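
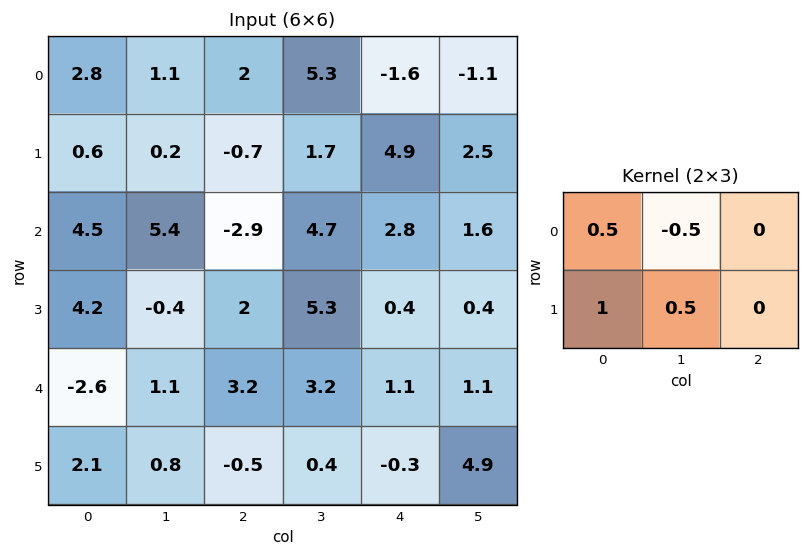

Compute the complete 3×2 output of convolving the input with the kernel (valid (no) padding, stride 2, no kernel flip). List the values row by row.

Output[0,0]: The receptive field on the input at this output position is [2.8 1.1 2 / 0.6 0.2 -0.7]. Elementwise product with the kernel and sum: 2.8·0.5 + 1.1·-0.5 + 0.6·1 + 0.2·0.5.

1.55 -1.5
3.55 0.85
0.65 -0.3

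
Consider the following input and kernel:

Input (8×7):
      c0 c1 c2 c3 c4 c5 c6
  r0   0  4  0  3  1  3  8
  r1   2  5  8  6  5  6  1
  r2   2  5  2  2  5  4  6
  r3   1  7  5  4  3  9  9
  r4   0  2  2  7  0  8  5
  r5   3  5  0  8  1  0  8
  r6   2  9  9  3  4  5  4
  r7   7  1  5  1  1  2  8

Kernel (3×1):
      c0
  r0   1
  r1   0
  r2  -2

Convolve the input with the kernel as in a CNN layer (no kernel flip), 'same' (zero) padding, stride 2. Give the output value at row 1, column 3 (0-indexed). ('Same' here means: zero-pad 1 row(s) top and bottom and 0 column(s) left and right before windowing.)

The receptive field on the zero-padded input at this output position is [1 / 6 / 9]. Elementwise product with the kernel and sum: 1·1 + 9·-2.

-17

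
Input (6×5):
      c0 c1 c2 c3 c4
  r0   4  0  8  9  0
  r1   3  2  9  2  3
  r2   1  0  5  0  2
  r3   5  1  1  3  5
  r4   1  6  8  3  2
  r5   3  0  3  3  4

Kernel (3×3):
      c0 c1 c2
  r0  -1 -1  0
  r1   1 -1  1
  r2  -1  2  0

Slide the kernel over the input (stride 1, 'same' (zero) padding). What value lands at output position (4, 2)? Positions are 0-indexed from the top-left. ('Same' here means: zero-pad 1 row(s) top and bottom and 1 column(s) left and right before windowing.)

The receptive field on the zero-padded input at this output position is [1 1 3 / 6 8 3 / 0 3 3]. Elementwise product with the kernel and sum: 1·-1 + 1·-1 + 6·1 + 8·-1 + 3·1 + 0·-1 + 3·2.

5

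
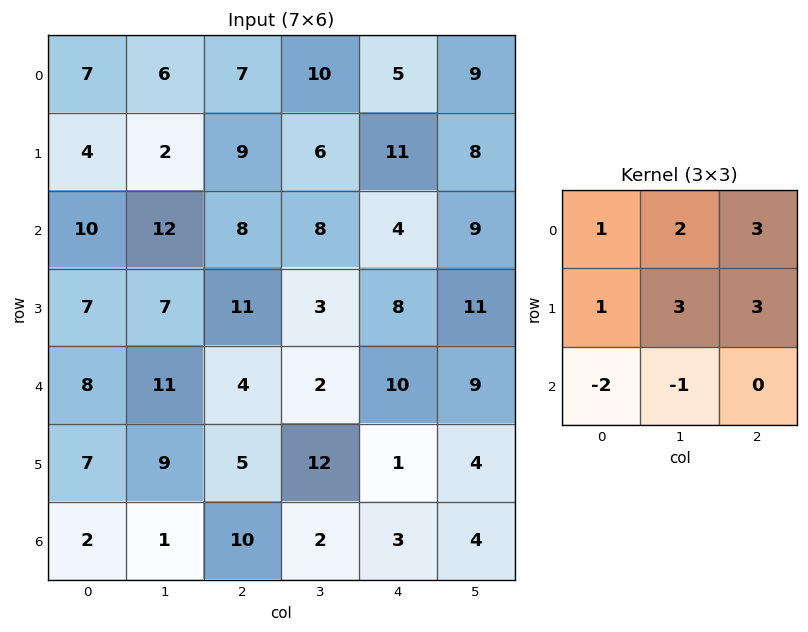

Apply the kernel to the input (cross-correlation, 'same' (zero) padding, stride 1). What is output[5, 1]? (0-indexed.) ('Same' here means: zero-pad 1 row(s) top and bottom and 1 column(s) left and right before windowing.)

86

The receptive field on the zero-padded input at this output position is [8 11 4 / 7 9 5 / 2 1 10]. Elementwise product with the kernel and sum: 8·1 + 11·2 + 4·3 + 7·1 + 9·3 + 5·3 + 2·-2 + 1·-1.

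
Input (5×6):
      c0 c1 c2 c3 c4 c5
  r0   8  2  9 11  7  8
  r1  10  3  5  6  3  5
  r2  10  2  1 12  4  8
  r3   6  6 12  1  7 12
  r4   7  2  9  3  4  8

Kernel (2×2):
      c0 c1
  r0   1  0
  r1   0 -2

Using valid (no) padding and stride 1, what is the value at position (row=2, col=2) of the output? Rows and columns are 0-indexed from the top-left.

The receptive field on the input at this output position is [1 12 / 12 1]. Elementwise product with the kernel and sum: 1·1 + 1·-2.

-1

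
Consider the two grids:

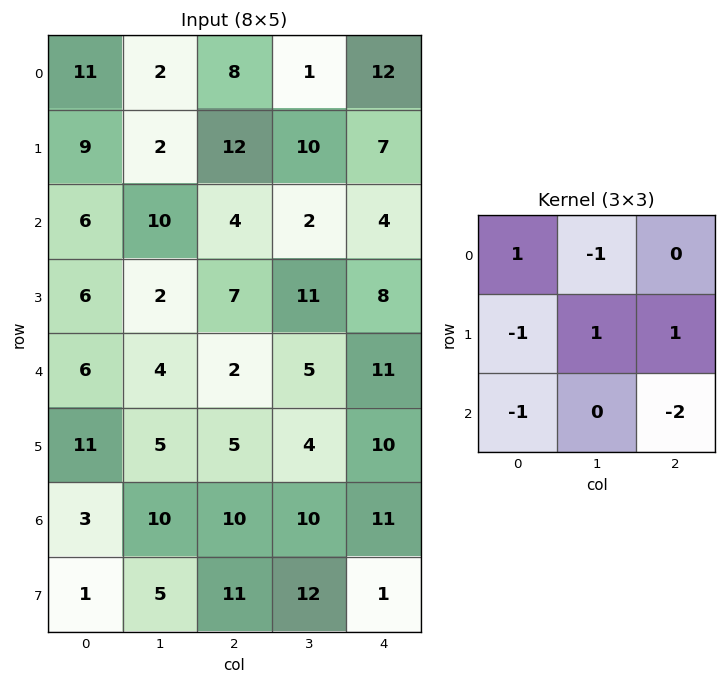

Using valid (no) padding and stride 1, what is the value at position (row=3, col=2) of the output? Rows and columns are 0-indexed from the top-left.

The receptive field on the input at this output position is [7 11 8 / 2 5 11 / 5 4 10]. Elementwise product with the kernel and sum: 7·1 + 11·-1 + 2·-1 + 5·1 + 11·1 + 5·-1 + 10·-2.

-15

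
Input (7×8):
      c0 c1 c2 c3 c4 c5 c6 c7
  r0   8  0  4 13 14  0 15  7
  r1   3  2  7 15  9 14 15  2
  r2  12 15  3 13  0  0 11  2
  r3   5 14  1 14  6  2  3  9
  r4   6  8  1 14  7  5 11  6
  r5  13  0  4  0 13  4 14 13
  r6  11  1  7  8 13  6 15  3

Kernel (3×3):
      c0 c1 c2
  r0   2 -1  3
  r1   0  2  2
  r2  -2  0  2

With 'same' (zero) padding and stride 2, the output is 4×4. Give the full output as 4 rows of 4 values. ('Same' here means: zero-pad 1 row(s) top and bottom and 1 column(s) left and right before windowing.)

20 60 26 20
85 74 39 59
65 99 60 80
11 26 37 69

Output[0,0]: The receptive field on the zero-padded input at this output position is [0 0 0 / 0 8 0 / 0 3 2]. Elementwise product with the kernel and sum: 0·2 + 0·-1 + 0·3 + 8·2 + 0·2 + 0·-2 + 2·2.
Output[0,1]: The receptive field on the zero-padded input at this output position is [0 0 0 / 0 4 13 / 2 7 15]. Elementwise product with the kernel and sum: 0·2 + 0·-1 + 0·3 + 4·2 + 13·2 + 2·-2 + 15·2.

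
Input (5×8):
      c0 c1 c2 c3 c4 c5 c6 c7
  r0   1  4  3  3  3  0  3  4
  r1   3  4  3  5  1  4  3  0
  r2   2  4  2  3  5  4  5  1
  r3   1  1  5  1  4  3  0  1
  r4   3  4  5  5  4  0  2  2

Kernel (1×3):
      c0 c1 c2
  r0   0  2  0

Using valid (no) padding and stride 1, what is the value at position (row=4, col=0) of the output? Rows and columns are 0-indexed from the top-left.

8

The receptive field on the input at this output position is [3 4 5]. Elementwise product with the kernel and sum: 4·2.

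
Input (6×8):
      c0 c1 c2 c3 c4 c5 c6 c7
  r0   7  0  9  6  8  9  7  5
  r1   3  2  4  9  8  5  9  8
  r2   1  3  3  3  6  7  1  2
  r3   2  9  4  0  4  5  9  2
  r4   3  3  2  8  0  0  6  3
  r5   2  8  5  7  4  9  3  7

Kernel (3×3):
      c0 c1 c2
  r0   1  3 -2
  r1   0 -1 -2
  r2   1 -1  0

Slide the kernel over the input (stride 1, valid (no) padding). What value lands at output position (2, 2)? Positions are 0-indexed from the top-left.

-14

The receptive field on the input at this output position is [3 3 6 / 4 0 4 / 2 8 0]. Elementwise product with the kernel and sum: 3·1 + 3·3 + 6·-2 + 0·-1 + 4·-2 + 2·1 + 8·-1.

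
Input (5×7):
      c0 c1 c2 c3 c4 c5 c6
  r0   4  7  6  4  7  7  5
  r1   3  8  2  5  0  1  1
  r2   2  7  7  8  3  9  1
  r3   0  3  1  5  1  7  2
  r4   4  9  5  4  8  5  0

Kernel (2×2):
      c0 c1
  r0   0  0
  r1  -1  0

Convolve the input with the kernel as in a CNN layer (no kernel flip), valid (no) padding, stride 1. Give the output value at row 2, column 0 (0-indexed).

0

The receptive field on the input at this output position is [2 7 / 0 3]. Elementwise product with the kernel and sum: 0·-1.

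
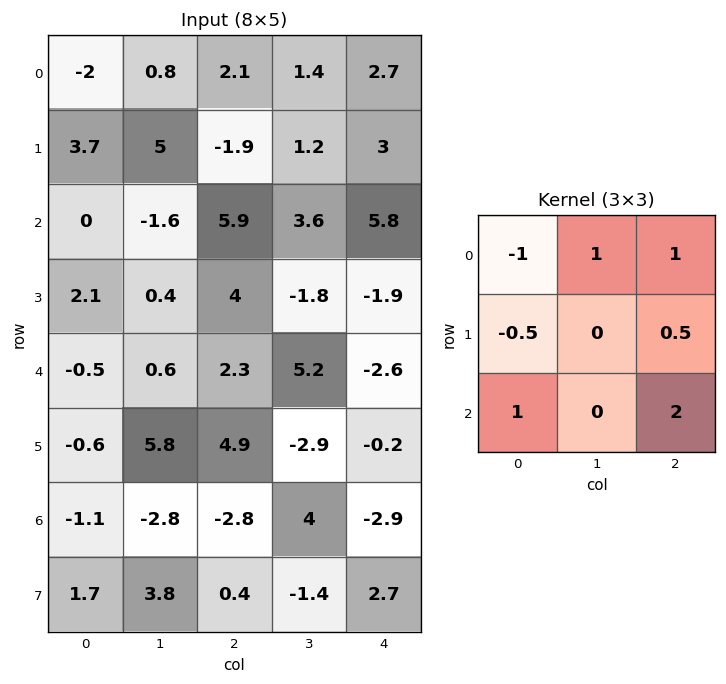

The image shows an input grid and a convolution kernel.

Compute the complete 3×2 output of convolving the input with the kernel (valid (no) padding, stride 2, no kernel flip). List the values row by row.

Output[0,0]: The receptive field on the input at this output position is [-2 0.8 2.1 / 3.7 5 -1.9 / 0 -1.6 5.9]. Elementwise product with the kernel and sum: -2·-1 + 0.8·1 + 2.1·1 + 3.7·-0.5 + -1.9·0.5 + 0·1 + 5.9·2.

13.9 21.95
9.35 -2.35
-0.55 -10.85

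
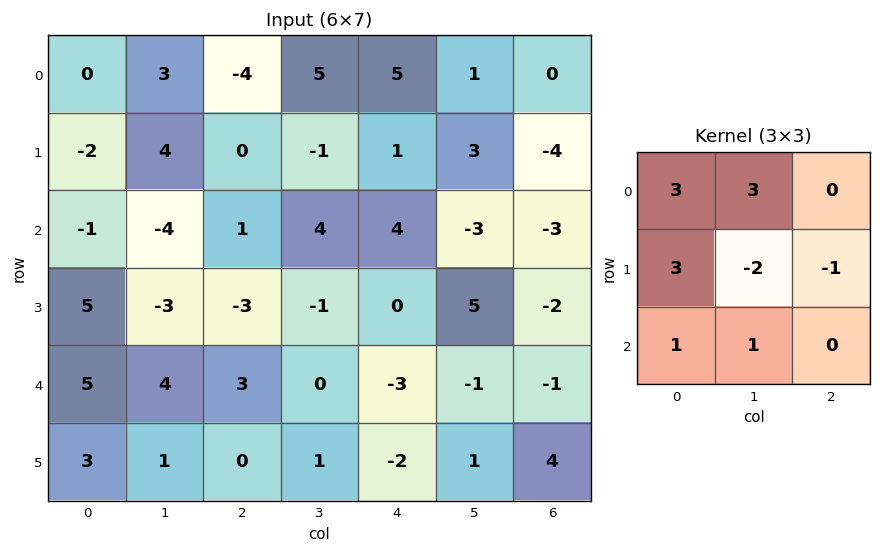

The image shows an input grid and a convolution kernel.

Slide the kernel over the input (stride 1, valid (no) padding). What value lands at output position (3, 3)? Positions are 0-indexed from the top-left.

The receptive field on the input at this output position is [-1 0 5 / 0 -3 -1 / 1 -2 1]. Elementwise product with the kernel and sum: -1·3 + 0·3 + 0·3 + -3·-2 + -1·-1 + 1·1 + -2·1.

3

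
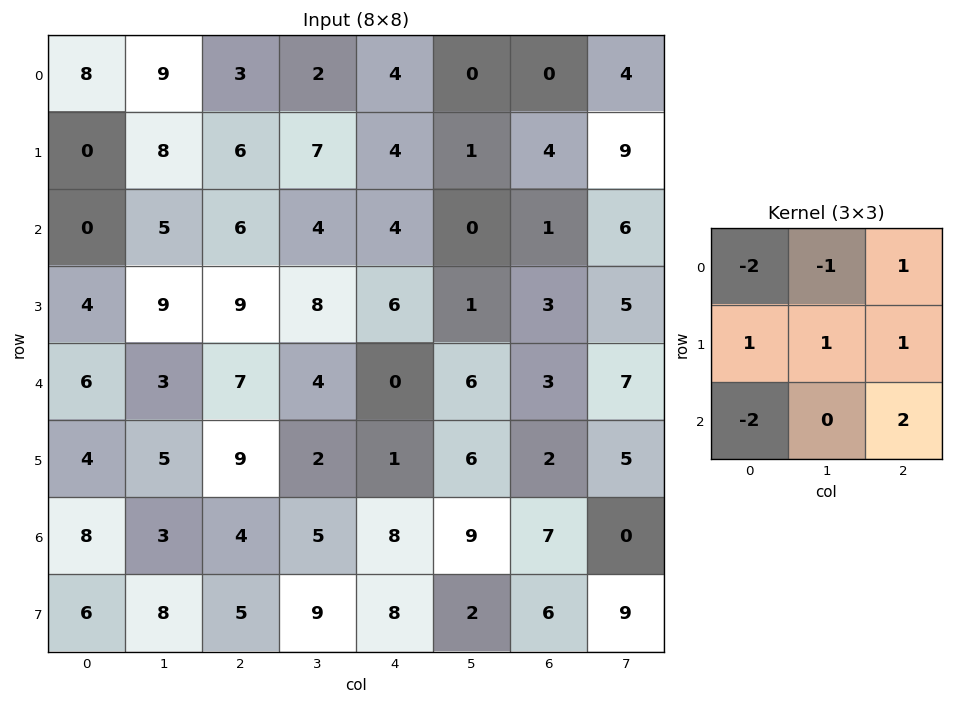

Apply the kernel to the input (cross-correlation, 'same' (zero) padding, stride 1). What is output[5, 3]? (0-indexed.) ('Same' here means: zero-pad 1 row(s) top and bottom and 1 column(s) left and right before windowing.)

The receptive field on the zero-padded input at this output position is [7 4 0 / 9 2 1 / 4 5 8]. Elementwise product with the kernel and sum: 7·-2 + 4·-1 + 0·1 + 9·1 + 2·1 + 1·1 + 4·-2 + 8·2.

2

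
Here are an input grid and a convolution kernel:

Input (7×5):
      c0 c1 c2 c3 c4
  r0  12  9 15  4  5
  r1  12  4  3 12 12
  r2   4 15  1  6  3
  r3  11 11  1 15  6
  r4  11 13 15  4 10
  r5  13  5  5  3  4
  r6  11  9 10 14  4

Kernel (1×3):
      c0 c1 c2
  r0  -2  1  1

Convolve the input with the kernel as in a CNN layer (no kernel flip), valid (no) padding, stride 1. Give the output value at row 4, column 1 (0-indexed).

The receptive field on the input at this output position is [13 15 4]. Elementwise product with the kernel and sum: 13·-2 + 15·1 + 4·1.

-7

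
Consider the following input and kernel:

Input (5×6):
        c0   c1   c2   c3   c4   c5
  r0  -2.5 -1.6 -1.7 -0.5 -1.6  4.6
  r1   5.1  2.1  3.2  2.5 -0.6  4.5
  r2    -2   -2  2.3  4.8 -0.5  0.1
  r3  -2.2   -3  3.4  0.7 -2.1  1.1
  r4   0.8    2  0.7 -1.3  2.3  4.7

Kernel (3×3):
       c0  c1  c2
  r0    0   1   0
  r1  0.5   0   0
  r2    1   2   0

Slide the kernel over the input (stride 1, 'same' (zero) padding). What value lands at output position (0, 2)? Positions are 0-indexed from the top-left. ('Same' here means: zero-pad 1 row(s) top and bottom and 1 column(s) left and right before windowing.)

The receptive field on the zero-padded input at this output position is [0 0 0 / -1.6 -1.7 -0.5 / 2.1 3.2 2.5]. Elementwise product with the kernel and sum: 0·1 + -1.6·0.5 + 2.1·1 + 3.2·2.

7.7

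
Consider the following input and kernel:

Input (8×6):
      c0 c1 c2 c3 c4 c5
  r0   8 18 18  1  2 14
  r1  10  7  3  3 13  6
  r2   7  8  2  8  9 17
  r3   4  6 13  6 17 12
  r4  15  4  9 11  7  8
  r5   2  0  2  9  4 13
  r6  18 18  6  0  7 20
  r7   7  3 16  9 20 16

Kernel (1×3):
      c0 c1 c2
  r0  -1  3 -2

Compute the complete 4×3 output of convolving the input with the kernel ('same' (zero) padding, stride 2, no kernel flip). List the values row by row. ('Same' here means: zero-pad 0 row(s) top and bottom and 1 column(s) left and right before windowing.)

Output[0,0]: The receptive field on the zero-padded input at this output position is [0 8 18]. Elementwise product with the kernel and sum: 0·-1 + 8·3 + 18·-2.

-12 34 -23
5 -18 -15
37 1 -6
18 0 -19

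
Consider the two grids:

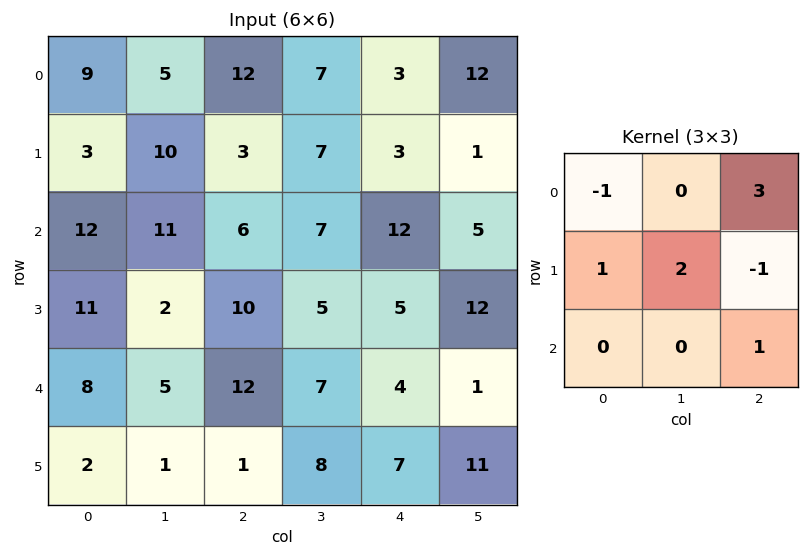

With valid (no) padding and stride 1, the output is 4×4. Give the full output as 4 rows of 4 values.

Output[0,0]: The receptive field on the input at this output position is [9 5 12 / 3 10 3 / 12 11 6]. Elementwise product with the kernel and sum: 9·-1 + 12·3 + 3·1 + 10·2 + 3·-1 + 6·1.
Output[0,1]: The receptive field on the input at this output position is [5 12 7 / 10 3 7 / 11 6 7]. Elementwise product with the kernel and sum: 5·-1 + 7·3 + 10·1 + 3·2 + 7·-1 + 7·1.

53 32 23 46
44 32 19 34
23 34 49 12
26 43 34 56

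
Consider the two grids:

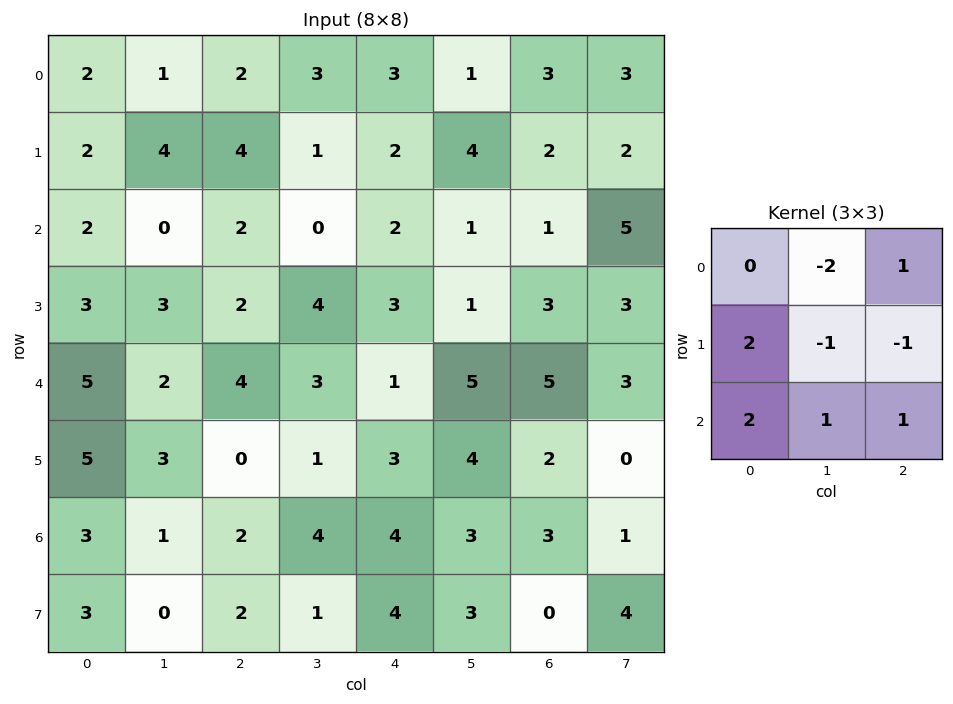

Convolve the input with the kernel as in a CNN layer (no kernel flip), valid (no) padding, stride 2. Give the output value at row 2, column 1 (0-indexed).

The receptive field on the input at this output position is [4 3 1 / 0 1 3 / 2 4 4]. Elementwise product with the kernel and sum: 3·-2 + 1·1 + 0·2 + 1·-1 + 3·-1 + 2·2 + 4·1 + 4·1.

3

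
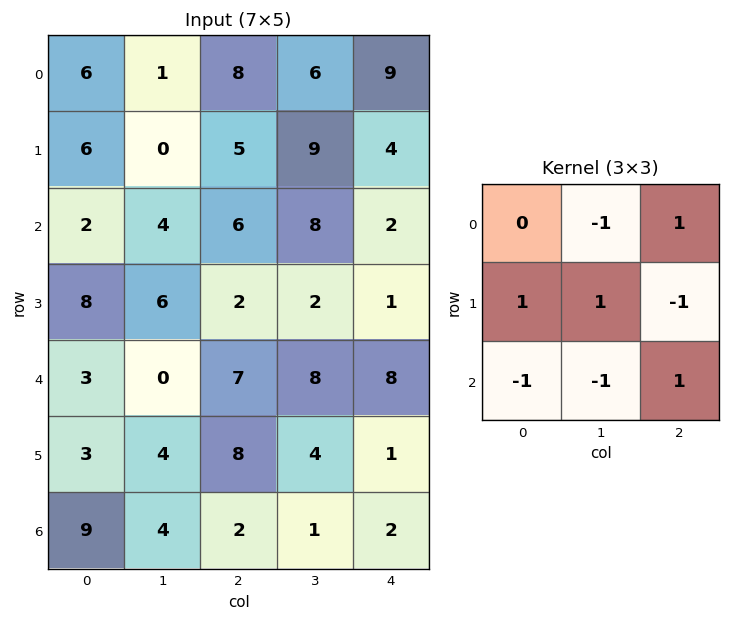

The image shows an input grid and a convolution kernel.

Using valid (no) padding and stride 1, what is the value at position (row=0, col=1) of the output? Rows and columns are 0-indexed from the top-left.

The receptive field on the input at this output position is [1 8 6 / 0 5 9 / 4 6 8]. Elementwise product with the kernel and sum: 8·-1 + 6·1 + 0·1 + 5·1 + 9·-1 + 4·-1 + 6·-1 + 8·1.

-8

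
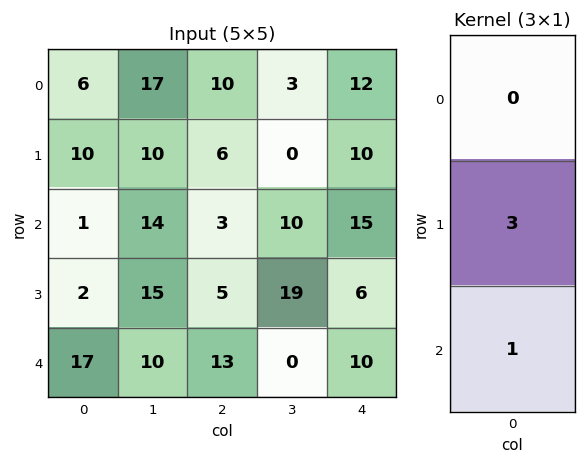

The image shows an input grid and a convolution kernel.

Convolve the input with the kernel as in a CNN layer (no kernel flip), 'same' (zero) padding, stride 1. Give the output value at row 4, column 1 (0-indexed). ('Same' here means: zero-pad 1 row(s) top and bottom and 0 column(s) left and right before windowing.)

The receptive field on the zero-padded input at this output position is [15 / 10 / 0]. Elementwise product with the kernel and sum: 10·3 + 0·1.

30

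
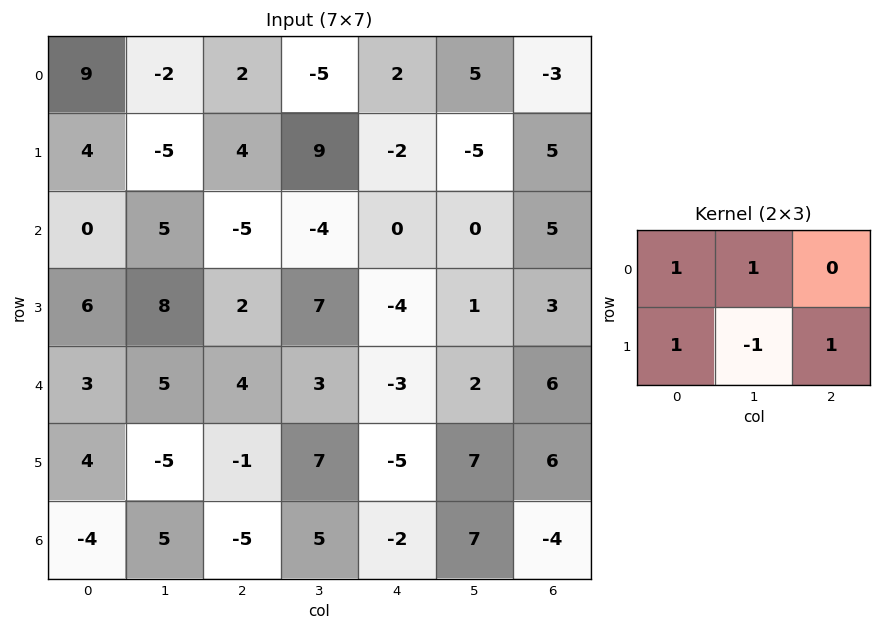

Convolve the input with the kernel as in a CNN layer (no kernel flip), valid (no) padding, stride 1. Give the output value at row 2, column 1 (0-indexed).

13

The receptive field on the input at this output position is [5 -5 -4 / 8 2 7]. Elementwise product with the kernel and sum: 5·1 + -5·1 + 8·1 + 2·-1 + 7·1.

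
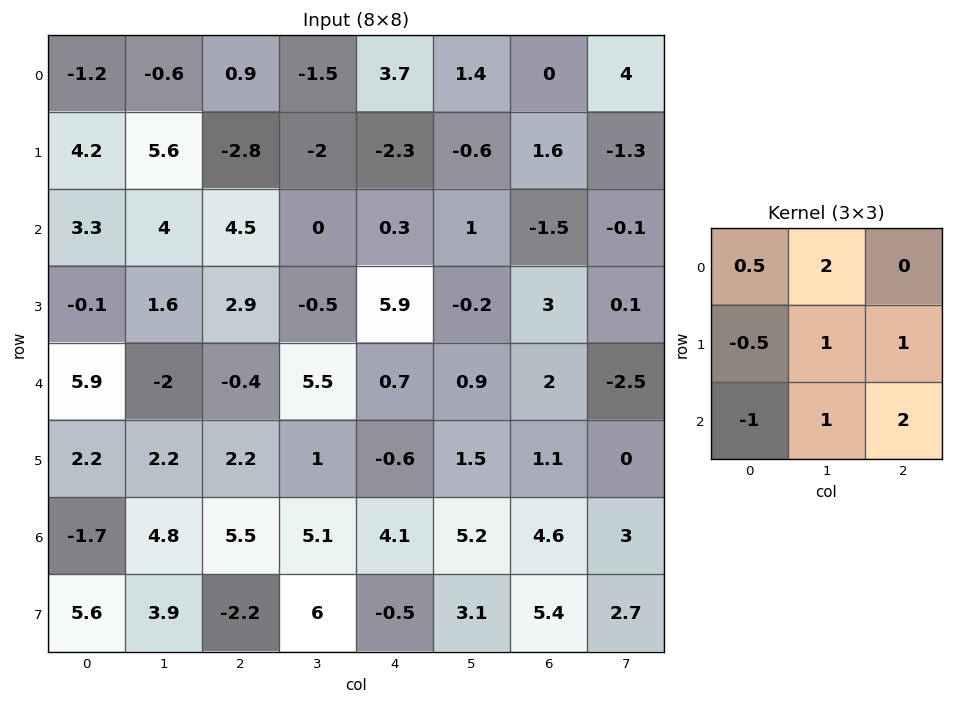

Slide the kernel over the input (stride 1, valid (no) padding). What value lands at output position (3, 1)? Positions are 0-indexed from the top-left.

14.7

The receptive field on the input at this output position is [1.6 2.9 -0.5 / -2 -0.4 5.5 / 2.2 2.2 1]. Elementwise product with the kernel and sum: 1.6·0.5 + 2.9·2 + -2·-0.5 + -0.4·1 + 5.5·1 + 2.2·-1 + 2.2·1 + 1·2.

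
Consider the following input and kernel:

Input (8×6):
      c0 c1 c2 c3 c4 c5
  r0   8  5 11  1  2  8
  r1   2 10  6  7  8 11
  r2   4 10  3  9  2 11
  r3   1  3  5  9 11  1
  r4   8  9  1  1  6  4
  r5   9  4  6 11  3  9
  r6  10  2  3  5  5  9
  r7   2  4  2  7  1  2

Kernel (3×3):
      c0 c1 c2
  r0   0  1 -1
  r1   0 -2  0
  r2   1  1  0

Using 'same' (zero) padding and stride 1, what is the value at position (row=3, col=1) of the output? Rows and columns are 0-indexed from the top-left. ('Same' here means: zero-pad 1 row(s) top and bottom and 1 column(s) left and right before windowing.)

18

The receptive field on the zero-padded input at this output position is [4 10 3 / 1 3 5 / 8 9 1]. Elementwise product with the kernel and sum: 10·1 + 3·-1 + 3·-2 + 8·1 + 9·1.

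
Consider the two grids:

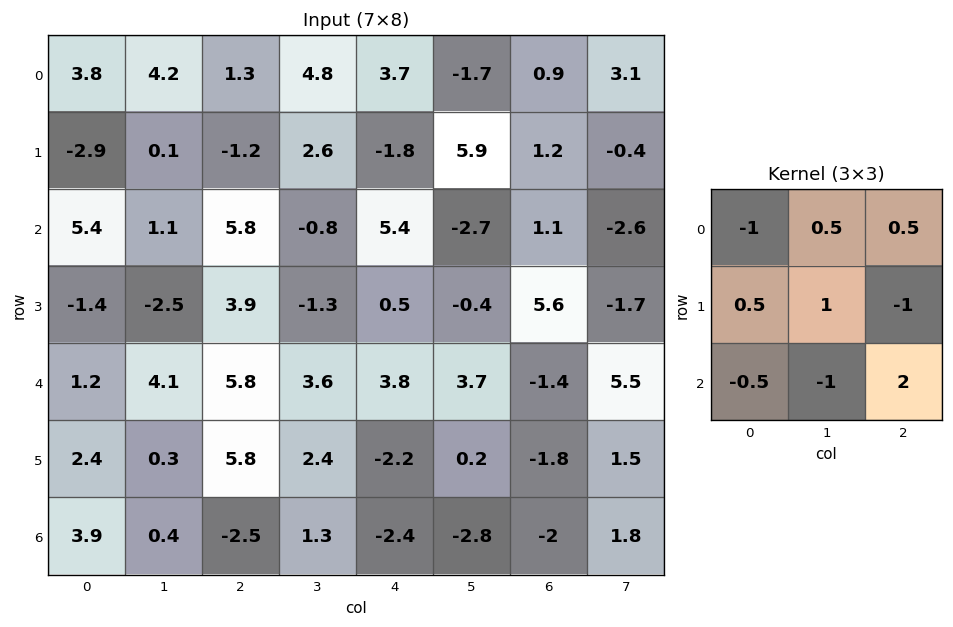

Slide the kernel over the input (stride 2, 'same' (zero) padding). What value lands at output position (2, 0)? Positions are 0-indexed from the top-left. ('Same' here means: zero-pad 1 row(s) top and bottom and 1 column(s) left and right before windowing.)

The receptive field on the zero-padded input at this output position is [0 -1.4 -2.5 / 0 1.2 4.1 / 0 2.4 0.3]. Elementwise product with the kernel and sum: 0·-1 + -1.4·0.5 + -2.5·0.5 + 0·0.5 + 1.2·1 + 4.1·-1 + 0·-0.5 + 2.4·-1 + 0.3·2.

-6.65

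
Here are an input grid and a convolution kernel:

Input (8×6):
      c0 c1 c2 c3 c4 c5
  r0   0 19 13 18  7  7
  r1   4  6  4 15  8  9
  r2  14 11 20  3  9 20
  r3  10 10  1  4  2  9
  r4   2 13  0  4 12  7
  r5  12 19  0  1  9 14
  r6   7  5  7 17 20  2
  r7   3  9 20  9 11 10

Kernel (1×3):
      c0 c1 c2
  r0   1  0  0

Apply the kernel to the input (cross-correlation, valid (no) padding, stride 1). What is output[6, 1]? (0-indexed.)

The receptive field on the input at this output position is [5 7 17]. Elementwise product with the kernel and sum: 5·1.

5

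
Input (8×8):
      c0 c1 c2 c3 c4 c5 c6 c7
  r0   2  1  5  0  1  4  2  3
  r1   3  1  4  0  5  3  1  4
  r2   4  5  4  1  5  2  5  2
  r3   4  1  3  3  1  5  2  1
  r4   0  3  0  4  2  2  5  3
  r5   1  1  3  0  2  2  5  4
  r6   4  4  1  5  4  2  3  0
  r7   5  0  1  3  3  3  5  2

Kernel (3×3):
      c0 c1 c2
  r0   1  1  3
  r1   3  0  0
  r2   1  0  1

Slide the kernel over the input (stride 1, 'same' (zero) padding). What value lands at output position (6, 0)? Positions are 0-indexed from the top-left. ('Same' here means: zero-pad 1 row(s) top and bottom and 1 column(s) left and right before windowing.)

4

The receptive field on the zero-padded input at this output position is [0 1 1 / 0 4 4 / 0 5 0]. Elementwise product with the kernel and sum: 0·1 + 1·1 + 1·3 + 0·3 + 0·1 + 0·1.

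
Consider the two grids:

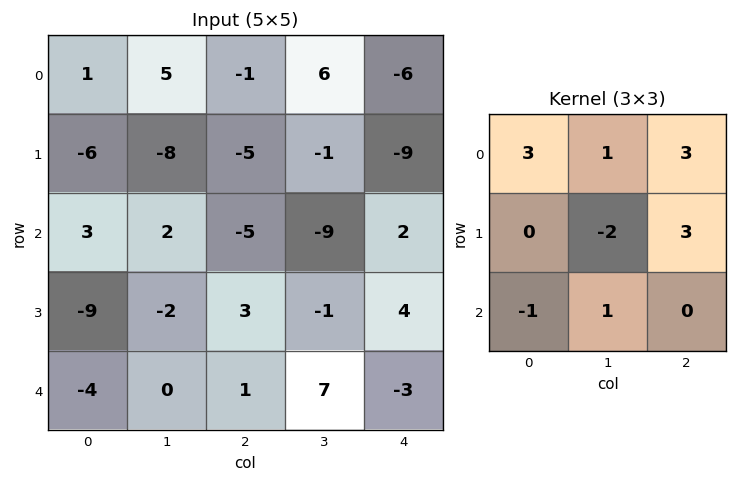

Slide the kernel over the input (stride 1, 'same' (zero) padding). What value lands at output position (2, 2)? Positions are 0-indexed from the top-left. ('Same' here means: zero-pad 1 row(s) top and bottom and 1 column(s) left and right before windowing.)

The receptive field on the zero-padded input at this output position is [-8 -5 -1 / 2 -5 -9 / -2 3 -1]. Elementwise product with the kernel and sum: -8·3 + -5·1 + -1·3 + -5·-2 + -9·3 + -2·-1 + 3·1.

-44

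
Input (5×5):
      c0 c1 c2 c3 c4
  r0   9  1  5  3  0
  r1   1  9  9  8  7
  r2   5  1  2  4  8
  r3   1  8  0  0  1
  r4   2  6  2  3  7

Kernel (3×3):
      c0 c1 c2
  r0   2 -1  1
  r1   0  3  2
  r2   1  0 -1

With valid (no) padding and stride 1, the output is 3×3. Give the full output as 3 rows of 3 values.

70 40 39
10 39 44
35 7 5

Output[0,0]: The receptive field on the input at this output position is [9 1 5 / 1 9 9 / 5 1 2]. Elementwise product with the kernel and sum: 9·2 + 1·-1 + 5·1 + 9·3 + 9·2 + 5·1 + 2·-1.
Output[0,1]: The receptive field on the input at this output position is [1 5 3 / 9 9 8 / 1 2 4]. Elementwise product with the kernel and sum: 1·2 + 5·-1 + 3·1 + 9·3 + 8·2 + 1·1 + 4·-1.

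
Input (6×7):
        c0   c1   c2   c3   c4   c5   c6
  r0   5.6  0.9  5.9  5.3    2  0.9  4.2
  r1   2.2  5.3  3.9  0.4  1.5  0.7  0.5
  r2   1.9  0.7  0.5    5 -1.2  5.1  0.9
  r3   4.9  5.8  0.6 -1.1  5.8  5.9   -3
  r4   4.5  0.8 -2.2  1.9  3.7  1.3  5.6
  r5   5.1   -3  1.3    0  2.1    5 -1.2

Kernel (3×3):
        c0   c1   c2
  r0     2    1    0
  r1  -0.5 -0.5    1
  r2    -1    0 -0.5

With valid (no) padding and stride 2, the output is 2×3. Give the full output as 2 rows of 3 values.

10.1 16.55 5.05
-3.65 12.4 -12.65

Output[0,0]: The receptive field on the input at this output position is [5.6 0.9 5.9 / 2.2 5.3 3.9 / 1.9 0.7 0.5]. Elementwise product with the kernel and sum: 5.6·2 + 0.9·1 + 2.2·-0.5 + 5.3·-0.5 + 3.9·1 + 1.9·-1 + 0.5·-0.5.
Output[0,1]: The receptive field on the input at this output position is [5.9 5.3 2 / 3.9 0.4 1.5 / 0.5 5 -1.2]. Elementwise product with the kernel and sum: 5.9·2 + 5.3·1 + 3.9·-0.5 + 0.4·-0.5 + 1.5·1 + 0.5·-1 + -1.2·-0.5.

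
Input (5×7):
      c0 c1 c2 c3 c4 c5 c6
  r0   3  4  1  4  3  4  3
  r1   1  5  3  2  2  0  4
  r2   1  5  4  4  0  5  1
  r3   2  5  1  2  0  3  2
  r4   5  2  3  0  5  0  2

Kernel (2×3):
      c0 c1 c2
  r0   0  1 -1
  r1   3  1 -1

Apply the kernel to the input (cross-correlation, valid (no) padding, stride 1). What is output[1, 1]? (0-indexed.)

The receptive field on the input at this output position is [5 3 2 / 5 4 4]. Elementwise product with the kernel and sum: 3·1 + 2·-1 + 5·3 + 4·1 + 4·-1.

16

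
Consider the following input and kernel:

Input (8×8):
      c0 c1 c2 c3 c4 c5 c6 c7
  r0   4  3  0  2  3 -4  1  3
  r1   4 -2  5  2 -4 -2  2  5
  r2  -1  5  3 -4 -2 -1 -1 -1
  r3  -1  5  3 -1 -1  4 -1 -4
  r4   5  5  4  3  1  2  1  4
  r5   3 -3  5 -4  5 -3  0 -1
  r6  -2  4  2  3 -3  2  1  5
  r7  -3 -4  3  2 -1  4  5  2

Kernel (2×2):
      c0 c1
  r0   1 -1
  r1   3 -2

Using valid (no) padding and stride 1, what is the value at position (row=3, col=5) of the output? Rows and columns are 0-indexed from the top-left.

The receptive field on the input at this output position is [4 -1 / 2 1]. Elementwise product with the kernel and sum: 4·1 + -1·-1 + 2·3 + 1·-2.

9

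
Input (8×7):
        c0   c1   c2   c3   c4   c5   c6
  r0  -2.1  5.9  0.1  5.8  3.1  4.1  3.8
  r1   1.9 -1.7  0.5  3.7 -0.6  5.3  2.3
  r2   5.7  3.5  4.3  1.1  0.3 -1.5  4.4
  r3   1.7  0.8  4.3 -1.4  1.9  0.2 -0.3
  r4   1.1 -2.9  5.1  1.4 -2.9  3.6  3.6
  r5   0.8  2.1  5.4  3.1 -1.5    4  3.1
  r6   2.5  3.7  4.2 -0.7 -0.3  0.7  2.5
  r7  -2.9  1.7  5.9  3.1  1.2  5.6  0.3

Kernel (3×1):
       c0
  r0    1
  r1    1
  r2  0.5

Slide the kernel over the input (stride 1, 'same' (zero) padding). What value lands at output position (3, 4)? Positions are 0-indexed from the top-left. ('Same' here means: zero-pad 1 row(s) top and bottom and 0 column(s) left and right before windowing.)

0.75

The receptive field on the zero-padded input at this output position is [0.3 / 1.9 / -2.9]. Elementwise product with the kernel and sum: 0.3·1 + 1.9·1 + -2.9·0.5.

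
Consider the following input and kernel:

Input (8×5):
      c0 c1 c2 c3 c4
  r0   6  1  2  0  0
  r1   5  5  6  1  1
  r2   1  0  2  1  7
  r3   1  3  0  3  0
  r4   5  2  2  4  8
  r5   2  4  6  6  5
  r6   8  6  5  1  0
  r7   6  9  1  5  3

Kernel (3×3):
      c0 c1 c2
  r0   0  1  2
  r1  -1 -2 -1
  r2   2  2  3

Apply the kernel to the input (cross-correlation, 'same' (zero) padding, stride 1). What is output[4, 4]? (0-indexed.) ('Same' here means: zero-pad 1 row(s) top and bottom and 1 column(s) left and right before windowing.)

The receptive field on the zero-padded input at this output position is [3 0 0 / 4 8 0 / 6 5 0]. Elementwise product with the kernel and sum: 0·1 + 0·2 + 4·-1 + 8·-2 + 0·-1 + 6·2 + 5·2 + 0·3.

2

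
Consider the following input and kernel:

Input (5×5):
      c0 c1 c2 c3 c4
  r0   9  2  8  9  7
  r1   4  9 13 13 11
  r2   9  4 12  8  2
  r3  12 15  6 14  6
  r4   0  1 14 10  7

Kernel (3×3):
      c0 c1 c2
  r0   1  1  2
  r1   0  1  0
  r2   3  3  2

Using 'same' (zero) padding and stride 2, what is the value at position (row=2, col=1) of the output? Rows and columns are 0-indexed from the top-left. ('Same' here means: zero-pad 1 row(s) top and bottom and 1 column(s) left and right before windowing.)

The receptive field on the zero-padded input at this output position is [15 6 14 / 1 14 10 / 0 0 0]. Elementwise product with the kernel and sum: 15·1 + 6·1 + 14·2 + 14·1 + 0·3 + 0·3 + 0·2.

63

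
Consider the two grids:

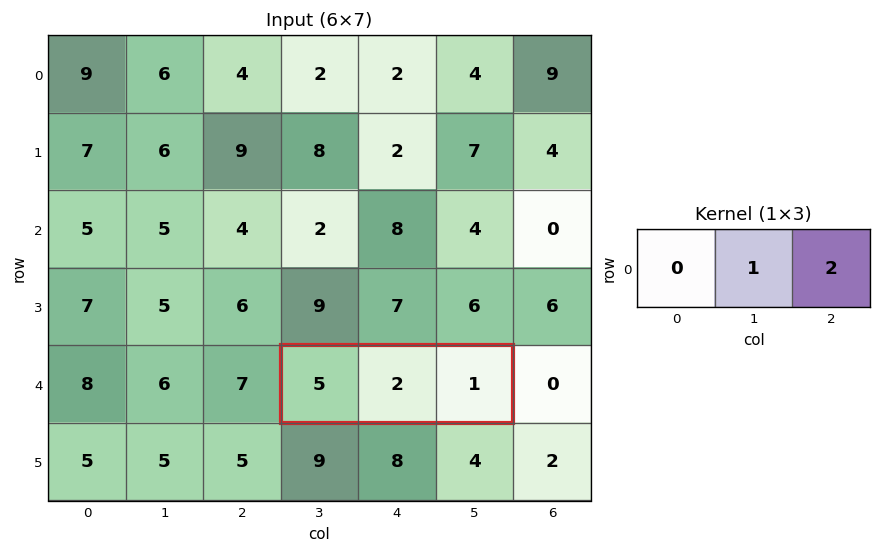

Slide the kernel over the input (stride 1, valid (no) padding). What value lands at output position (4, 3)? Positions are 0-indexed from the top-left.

The receptive field on the input at this output position is [5 2 1]. Elementwise product with the kernel and sum: 2·1 + 1·2.

4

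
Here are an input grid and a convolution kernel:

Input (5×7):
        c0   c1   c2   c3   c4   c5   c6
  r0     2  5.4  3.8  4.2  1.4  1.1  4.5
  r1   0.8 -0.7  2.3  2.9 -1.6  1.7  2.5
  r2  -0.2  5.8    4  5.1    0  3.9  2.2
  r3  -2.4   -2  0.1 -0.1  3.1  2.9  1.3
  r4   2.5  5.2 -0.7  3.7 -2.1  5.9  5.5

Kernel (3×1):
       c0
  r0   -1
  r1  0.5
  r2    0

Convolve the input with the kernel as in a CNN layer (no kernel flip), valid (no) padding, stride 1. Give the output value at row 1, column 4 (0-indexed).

1.6

The receptive field on the input at this output position is [-1.6 / 0 / 3.1]. Elementwise product with the kernel and sum: -1.6·-1 + 0·0.5.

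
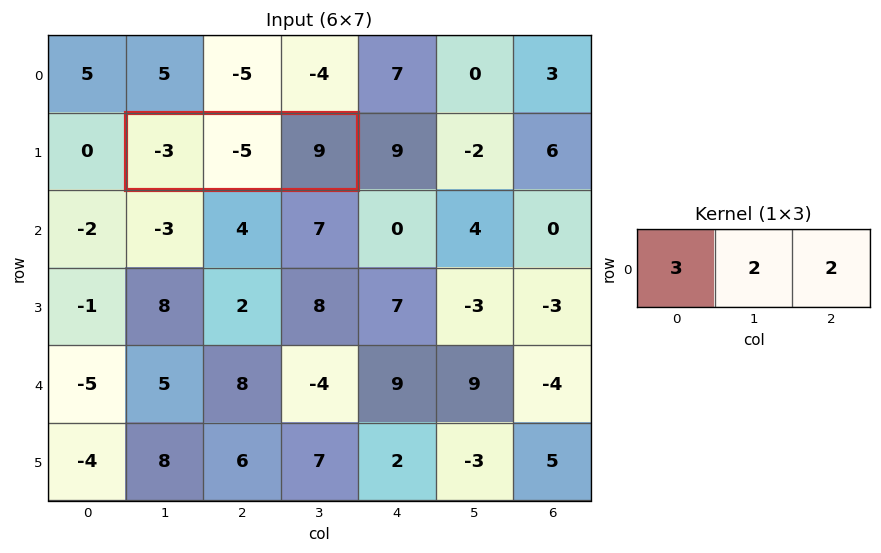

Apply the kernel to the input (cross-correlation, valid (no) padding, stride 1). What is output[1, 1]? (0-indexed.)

-1

The receptive field on the input at this output position is [-3 -5 9]. Elementwise product with the kernel and sum: -3·3 + -5·2 + 9·2.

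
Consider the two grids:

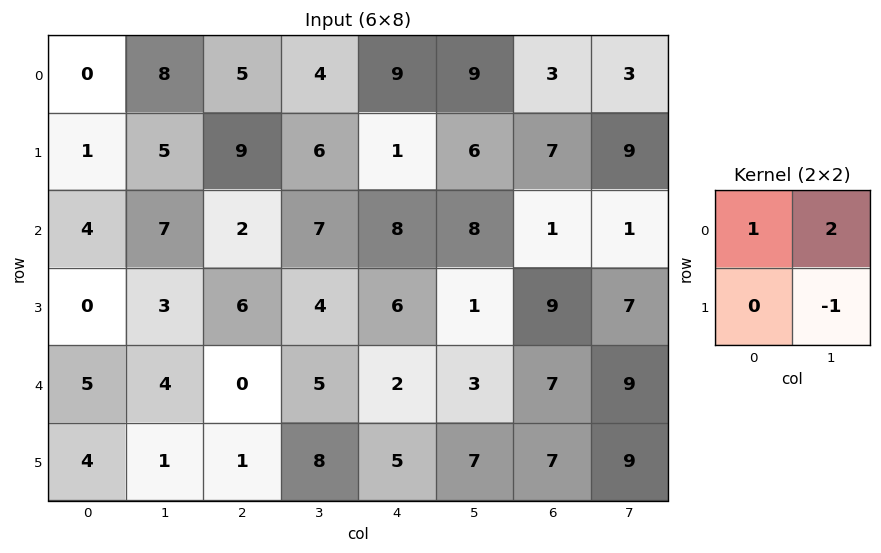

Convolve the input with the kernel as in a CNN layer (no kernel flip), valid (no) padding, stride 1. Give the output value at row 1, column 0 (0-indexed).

4

The receptive field on the input at this output position is [1 5 / 4 7]. Elementwise product with the kernel and sum: 1·1 + 5·2 + 7·-1.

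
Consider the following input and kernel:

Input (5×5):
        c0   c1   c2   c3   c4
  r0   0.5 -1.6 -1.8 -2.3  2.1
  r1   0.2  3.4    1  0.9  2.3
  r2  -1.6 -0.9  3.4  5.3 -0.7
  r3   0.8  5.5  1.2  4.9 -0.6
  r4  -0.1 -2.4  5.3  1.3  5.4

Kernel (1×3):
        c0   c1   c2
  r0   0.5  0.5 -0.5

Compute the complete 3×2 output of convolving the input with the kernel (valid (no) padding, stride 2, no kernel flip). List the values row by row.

Output[0,0]: The receptive field on the input at this output position is [0.5 -1.6 -1.8]. Elementwise product with the kernel and sum: 0.5·0.5 + -1.6·0.5 + -1.8·-0.5.
Output[0,1]: The receptive field on the input at this output position is [-1.8 -2.3 2.1]. Elementwise product with the kernel and sum: -1.8·0.5 + -2.3·0.5 + 2.1·-0.5.

0.35 -3.1
-2.95 4.7
-3.9 0.6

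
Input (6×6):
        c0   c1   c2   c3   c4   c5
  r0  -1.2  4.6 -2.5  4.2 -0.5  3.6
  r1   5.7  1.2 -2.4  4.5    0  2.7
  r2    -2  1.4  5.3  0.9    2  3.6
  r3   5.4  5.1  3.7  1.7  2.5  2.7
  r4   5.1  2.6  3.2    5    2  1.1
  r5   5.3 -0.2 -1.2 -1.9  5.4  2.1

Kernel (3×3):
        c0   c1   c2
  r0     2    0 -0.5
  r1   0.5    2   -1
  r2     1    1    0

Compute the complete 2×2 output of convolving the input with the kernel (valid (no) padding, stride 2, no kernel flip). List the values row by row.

5.9 9.25
10.25 20.55

Output[0,0]: The receptive field on the input at this output position is [-1.2 4.6 -2.5 / 5.7 1.2 -2.4 / -2 1.4 5.3]. Elementwise product with the kernel and sum: -1.2·2 + -2.5·-0.5 + 5.7·0.5 + 1.2·2 + -2.4·-1 + -2·1 + 1.4·1.
Output[0,1]: The receptive field on the input at this output position is [-2.5 4.2 -0.5 / -2.4 4.5 0 / 5.3 0.9 2]. Elementwise product with the kernel and sum: -2.5·2 + -0.5·-0.5 + -2.4·0.5 + 4.5·2 + 0·-1 + 5.3·1 + 0.9·1.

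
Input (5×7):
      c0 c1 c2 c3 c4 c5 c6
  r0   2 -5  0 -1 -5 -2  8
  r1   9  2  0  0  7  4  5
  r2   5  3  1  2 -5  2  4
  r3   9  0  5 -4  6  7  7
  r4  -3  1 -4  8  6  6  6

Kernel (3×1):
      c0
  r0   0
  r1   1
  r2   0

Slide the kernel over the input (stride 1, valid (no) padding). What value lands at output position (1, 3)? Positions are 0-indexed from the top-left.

The receptive field on the input at this output position is [0 / 2 / -4]. Elementwise product with the kernel and sum: 2·1.

2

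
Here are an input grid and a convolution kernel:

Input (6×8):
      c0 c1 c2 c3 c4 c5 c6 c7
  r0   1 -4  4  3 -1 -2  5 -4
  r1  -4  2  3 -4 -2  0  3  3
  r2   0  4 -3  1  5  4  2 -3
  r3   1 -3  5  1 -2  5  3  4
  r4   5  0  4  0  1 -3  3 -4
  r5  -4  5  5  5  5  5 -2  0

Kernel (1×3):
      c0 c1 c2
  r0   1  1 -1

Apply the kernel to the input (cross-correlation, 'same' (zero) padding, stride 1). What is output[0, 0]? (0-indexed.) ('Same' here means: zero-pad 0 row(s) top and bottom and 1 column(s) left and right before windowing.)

The receptive field on the zero-padded input at this output position is [0 1 -4]. Elementwise product with the kernel and sum: 0·1 + 1·1 + -4·-1.

5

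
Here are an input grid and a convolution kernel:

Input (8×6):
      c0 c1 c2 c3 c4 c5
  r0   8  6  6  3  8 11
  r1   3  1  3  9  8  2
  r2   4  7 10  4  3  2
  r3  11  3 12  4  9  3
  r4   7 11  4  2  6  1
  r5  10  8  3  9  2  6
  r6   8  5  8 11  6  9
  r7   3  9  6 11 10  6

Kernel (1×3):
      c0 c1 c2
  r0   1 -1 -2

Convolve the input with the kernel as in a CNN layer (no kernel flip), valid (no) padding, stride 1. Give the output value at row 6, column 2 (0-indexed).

The receptive field on the input at this output position is [8 11 6]. Elementwise product with the kernel and sum: 8·1 + 11·-1 + 6·-2.

-15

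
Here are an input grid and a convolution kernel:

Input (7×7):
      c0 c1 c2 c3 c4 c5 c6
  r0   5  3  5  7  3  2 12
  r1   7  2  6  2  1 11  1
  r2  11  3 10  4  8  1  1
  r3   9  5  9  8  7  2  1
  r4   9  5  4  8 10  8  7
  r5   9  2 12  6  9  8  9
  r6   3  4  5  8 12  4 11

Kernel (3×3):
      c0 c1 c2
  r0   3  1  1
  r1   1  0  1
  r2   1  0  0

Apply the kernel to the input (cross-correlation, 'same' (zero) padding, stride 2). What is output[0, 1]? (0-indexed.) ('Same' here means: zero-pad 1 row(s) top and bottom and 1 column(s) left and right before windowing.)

The receptive field on the zero-padded input at this output position is [0 0 0 / 3 5 7 / 2 6 2]. Elementwise product with the kernel and sum: 0·3 + 0·1 + 0·1 + 3·1 + 7·1 + 2·1.

12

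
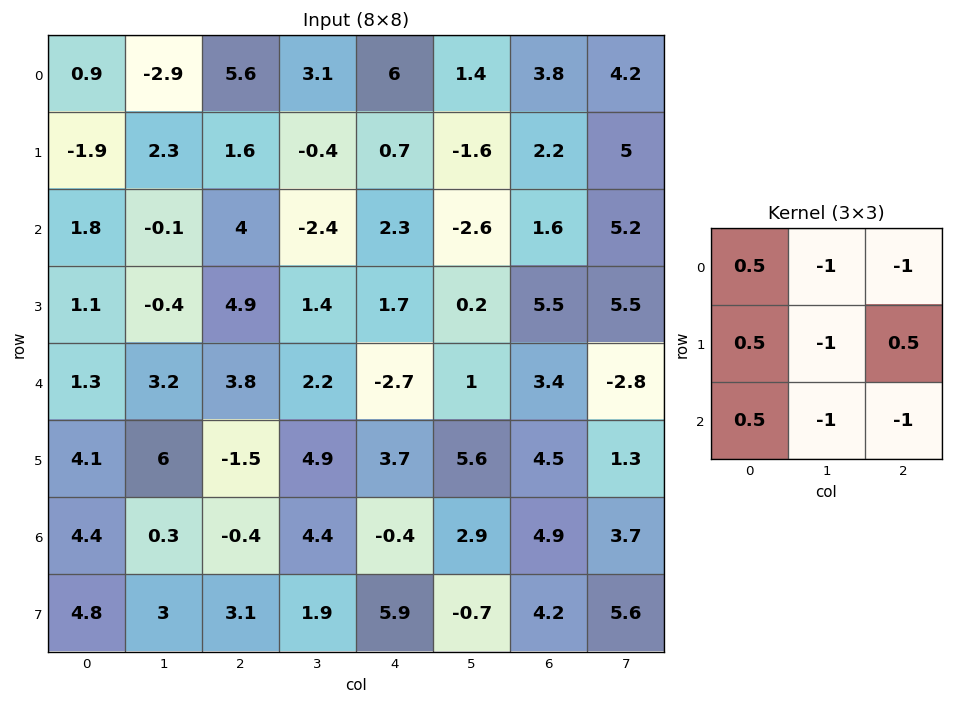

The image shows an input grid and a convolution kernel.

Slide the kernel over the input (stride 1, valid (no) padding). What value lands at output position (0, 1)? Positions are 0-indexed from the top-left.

The receptive field on the input at this output position is [-2.9 5.6 3.1 / 2.3 1.6 -0.4 / -0.1 4 -2.4]. Elementwise product with the kernel and sum: -2.9·0.5 + 5.6·-1 + 3.1·-1 + 2.3·0.5 + 1.6·-1 + -0.4·0.5 + -0.1·0.5 + 4·-1 + -2.4·-1.

-12.45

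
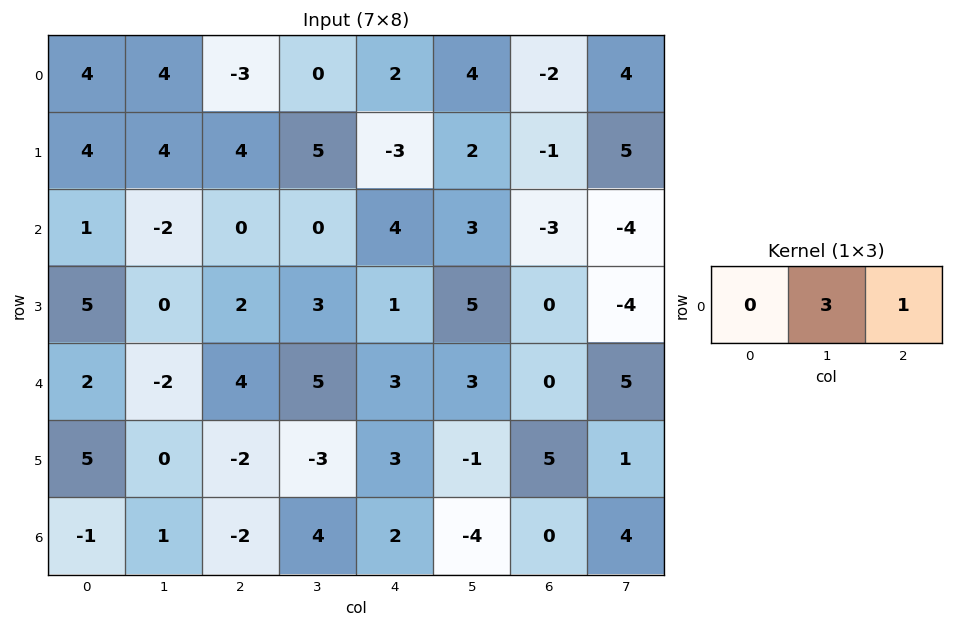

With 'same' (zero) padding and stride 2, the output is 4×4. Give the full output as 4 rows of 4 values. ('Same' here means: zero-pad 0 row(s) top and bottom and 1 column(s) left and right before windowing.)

16 -9 10 -2
1 0 15 -13
4 17 12 5
-2 -2 2 4

Output[0,0]: The receptive field on the zero-padded input at this output position is [0 4 4]. Elementwise product with the kernel and sum: 4·3 + 4·1.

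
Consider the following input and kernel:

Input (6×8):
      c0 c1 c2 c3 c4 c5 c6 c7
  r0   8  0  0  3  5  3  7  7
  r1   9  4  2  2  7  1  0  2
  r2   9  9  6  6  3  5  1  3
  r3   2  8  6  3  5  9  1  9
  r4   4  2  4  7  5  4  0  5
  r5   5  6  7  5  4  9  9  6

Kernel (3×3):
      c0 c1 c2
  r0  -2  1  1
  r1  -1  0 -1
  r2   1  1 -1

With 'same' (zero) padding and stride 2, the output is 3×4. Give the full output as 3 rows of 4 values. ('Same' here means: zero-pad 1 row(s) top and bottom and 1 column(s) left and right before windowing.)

5 1 2 -11
-2 -8 -8 -7
7 -8 -3 -5

Output[0,0]: The receptive field on the zero-padded input at this output position is [0 0 0 / 0 8 0 / 0 9 4]. Elementwise product with the kernel and sum: 0·-2 + 0·1 + 0·1 + 0·-1 + 0·-1 + 0·1 + 9·1 + 4·-1.
Output[0,1]: The receptive field on the zero-padded input at this output position is [0 0 0 / 0 0 3 / 4 2 2]. Elementwise product with the kernel and sum: 0·-2 + 0·1 + 0·1 + 0·-1 + 3·-1 + 4·1 + 2·1 + 2·-1.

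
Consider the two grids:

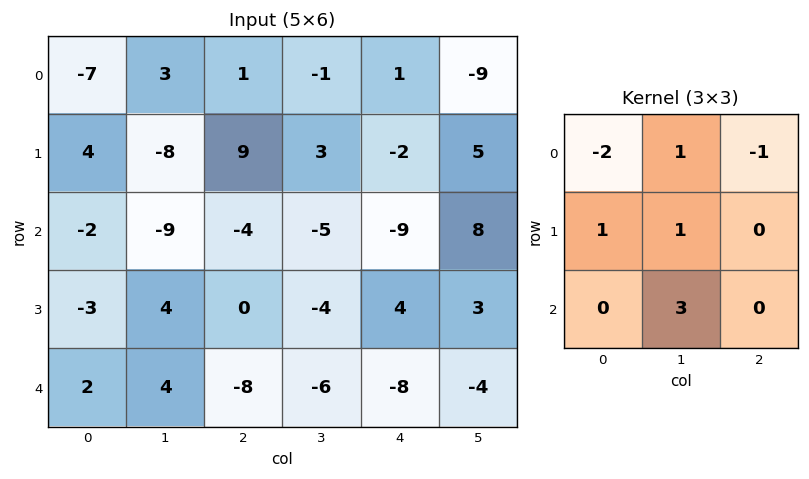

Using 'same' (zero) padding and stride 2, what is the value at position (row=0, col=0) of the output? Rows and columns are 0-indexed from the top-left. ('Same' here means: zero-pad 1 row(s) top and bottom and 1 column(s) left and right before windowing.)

The receptive field on the zero-padded input at this output position is [0 0 0 / 0 -7 3 / 0 4 -8]. Elementwise product with the kernel and sum: 0·-2 + 0·1 + 0·-1 + 0·1 + -7·1 + 4·3.

5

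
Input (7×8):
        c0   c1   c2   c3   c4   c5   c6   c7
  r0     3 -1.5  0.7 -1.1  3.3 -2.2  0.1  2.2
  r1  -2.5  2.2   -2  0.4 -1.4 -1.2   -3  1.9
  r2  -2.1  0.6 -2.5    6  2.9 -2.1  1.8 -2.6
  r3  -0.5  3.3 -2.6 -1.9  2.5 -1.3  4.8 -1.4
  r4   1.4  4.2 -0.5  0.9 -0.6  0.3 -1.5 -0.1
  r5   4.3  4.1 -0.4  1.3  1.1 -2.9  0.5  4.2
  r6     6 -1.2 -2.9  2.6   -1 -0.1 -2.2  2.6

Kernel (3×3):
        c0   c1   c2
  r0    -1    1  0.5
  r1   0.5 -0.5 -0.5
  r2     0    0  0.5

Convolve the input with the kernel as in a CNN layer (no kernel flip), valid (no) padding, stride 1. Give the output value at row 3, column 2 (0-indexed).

2.1

The receptive field on the input at this output position is [-2.6 -1.9 2.5 / -0.5 0.9 -0.6 / -0.4 1.3 1.1]. Elementwise product with the kernel and sum: -2.6·-1 + -1.9·1 + 2.5·0.5 + -0.5·0.5 + 0.9·-0.5 + -0.6·-0.5 + 1.1·0.5.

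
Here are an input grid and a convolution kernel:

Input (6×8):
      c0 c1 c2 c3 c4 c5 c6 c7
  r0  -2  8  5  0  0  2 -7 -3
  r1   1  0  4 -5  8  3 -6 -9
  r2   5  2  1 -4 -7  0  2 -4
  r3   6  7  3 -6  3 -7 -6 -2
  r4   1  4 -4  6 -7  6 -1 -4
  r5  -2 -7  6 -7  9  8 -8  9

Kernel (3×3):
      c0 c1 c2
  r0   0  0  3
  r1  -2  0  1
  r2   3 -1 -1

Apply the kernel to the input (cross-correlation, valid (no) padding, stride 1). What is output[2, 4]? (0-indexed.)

-32

The receptive field on the input at this output position is [-7 0 2 / 3 -7 -6 / -7 6 -1]. Elementwise product with the kernel and sum: 2·3 + 3·-2 + -6·1 + -7·3 + 6·-1 + -1·-1.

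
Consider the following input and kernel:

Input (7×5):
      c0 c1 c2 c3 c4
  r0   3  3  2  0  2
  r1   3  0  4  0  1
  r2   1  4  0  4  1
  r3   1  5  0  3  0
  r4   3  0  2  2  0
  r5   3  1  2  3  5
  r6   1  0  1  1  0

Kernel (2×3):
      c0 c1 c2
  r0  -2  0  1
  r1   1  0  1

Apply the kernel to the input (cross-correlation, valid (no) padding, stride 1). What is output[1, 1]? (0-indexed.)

8

The receptive field on the input at this output position is [0 4 0 / 4 0 4]. Elementwise product with the kernel and sum: 0·-2 + 0·1 + 4·1 + 4·1.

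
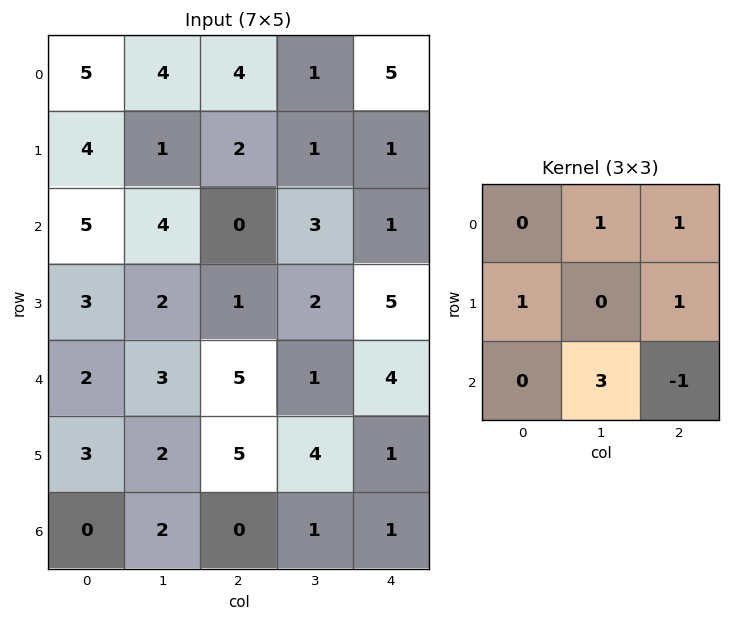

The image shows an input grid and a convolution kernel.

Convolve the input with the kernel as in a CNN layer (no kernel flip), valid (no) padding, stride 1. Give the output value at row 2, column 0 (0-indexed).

12

The receptive field on the input at this output position is [5 4 0 / 3 2 1 / 2 3 5]. Elementwise product with the kernel and sum: 4·1 + 0·1 + 3·1 + 1·1 + 3·3 + 5·-1.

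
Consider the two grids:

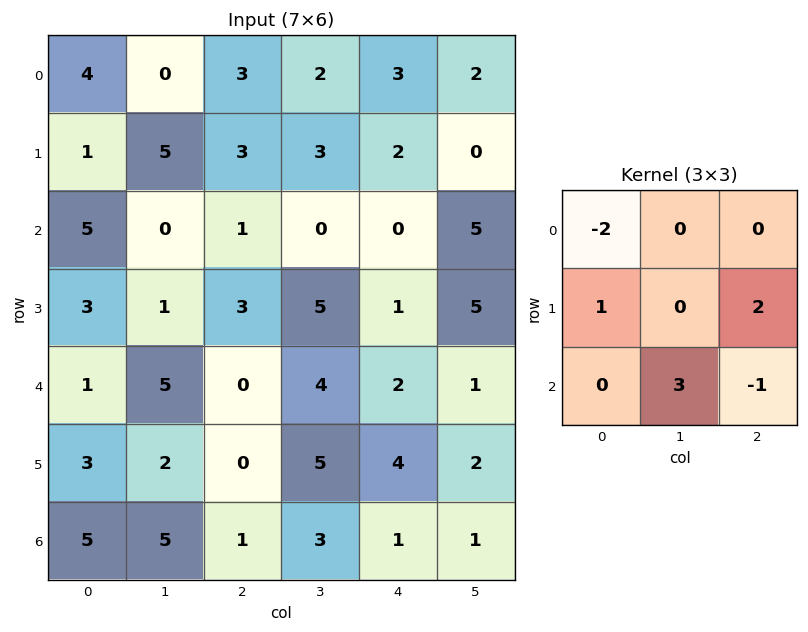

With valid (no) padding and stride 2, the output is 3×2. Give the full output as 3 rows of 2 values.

Output[0,0]: The receptive field on the input at this output position is [4 0 3 / 1 5 3 / 5 0 1]. Elementwise product with the kernel and sum: 4·-2 + 1·1 + 3·2 + 0·3 + 1·-1.

-2 1
14 13
15 16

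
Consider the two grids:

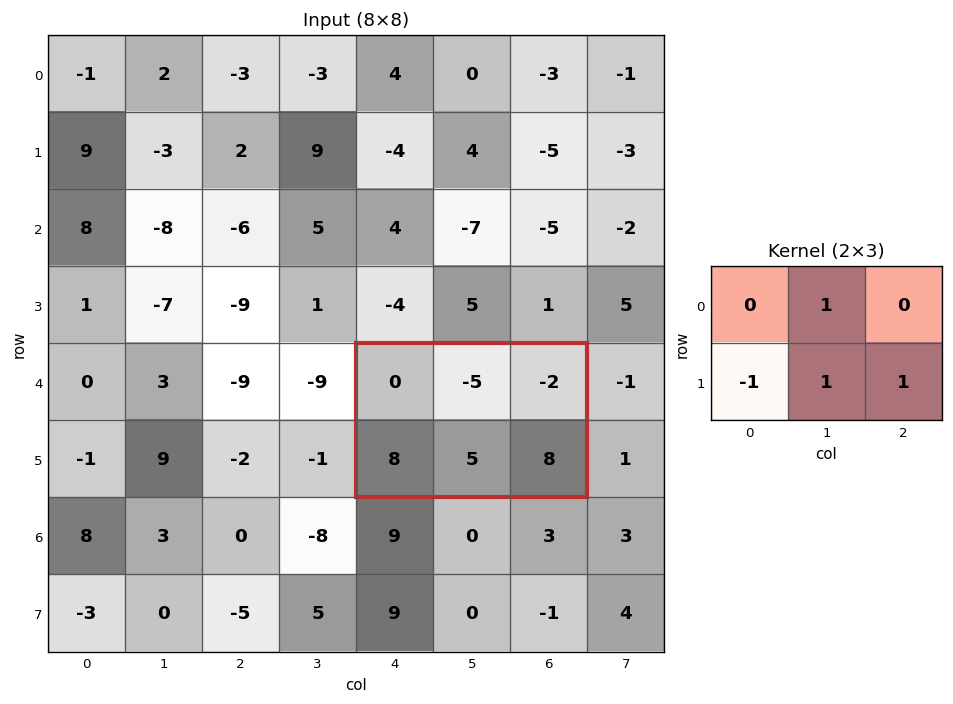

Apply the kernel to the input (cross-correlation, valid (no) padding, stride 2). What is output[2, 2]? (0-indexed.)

The receptive field on the input at this output position is [0 -5 -2 / 8 5 8]. Elementwise product with the kernel and sum: -5·1 + 8·-1 + 5·1 + 8·1.

0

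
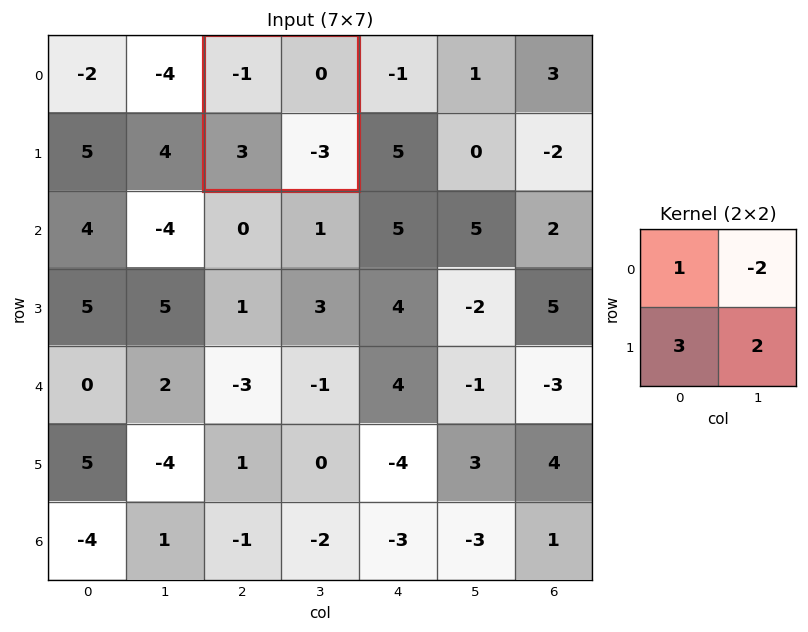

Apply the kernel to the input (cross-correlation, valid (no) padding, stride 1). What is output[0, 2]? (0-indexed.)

The receptive field on the input at this output position is [-1 0 / 3 -3]. Elementwise product with the kernel and sum: -1·1 + 0·-2 + 3·3 + -3·2.

2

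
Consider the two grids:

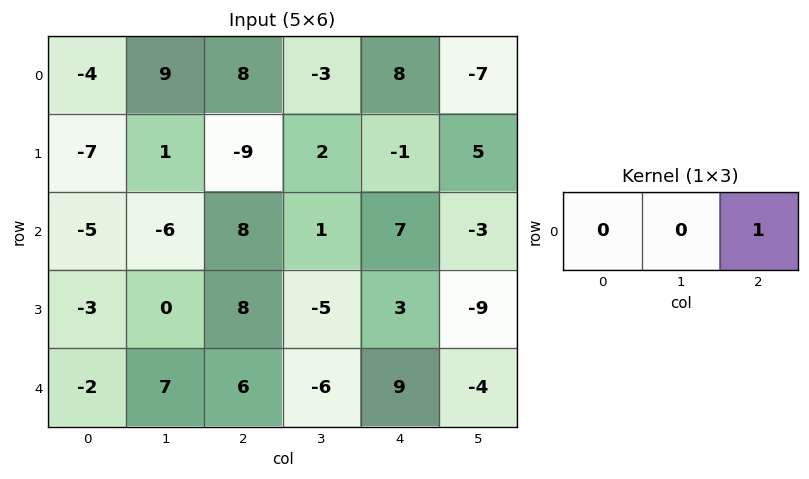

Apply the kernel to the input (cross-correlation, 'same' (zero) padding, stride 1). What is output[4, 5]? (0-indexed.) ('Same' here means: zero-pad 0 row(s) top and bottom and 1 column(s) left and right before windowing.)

0

The receptive field on the zero-padded input at this output position is [9 -4 0]. Elementwise product with the kernel and sum: 0·1.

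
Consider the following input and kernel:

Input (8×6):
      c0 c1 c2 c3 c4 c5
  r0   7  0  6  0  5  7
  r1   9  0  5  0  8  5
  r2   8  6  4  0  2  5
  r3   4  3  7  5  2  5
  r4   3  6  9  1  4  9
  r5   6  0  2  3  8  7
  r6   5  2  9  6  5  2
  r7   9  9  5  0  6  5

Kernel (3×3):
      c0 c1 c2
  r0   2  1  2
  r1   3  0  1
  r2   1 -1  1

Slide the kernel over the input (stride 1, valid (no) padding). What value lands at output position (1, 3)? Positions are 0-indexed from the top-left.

The receptive field on the input at this output position is [0 8 5 / 0 2 5 / 5 2 5]. Elementwise product with the kernel and sum: 0·2 + 8·1 + 5·2 + 0·3 + 5·1 + 5·1 + 2·-1 + 5·1.

31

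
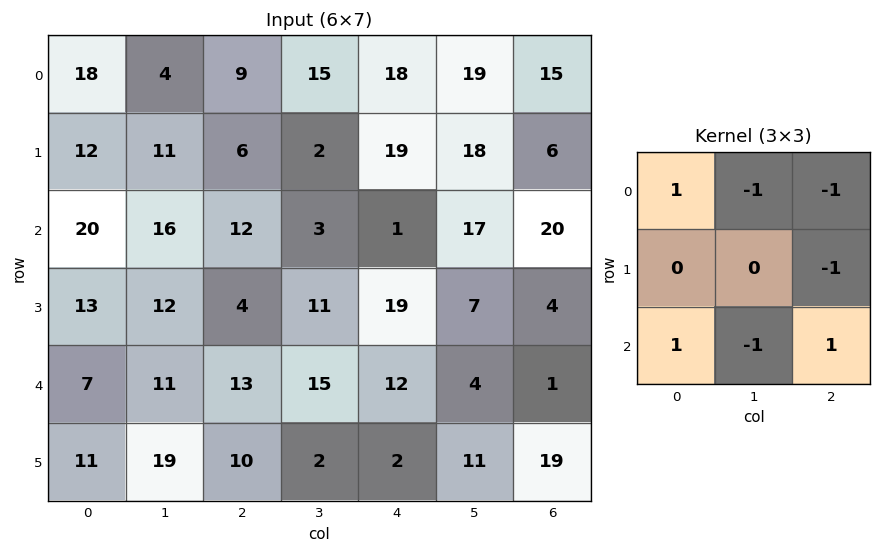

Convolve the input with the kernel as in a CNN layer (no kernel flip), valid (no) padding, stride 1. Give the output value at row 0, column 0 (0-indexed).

The receptive field on the input at this output position is [18 4 9 / 12 11 6 / 20 16 12]. Elementwise product with the kernel and sum: 18·1 + 4·-1 + 9·-1 + 6·-1 + 20·1 + 16·-1 + 12·1.

15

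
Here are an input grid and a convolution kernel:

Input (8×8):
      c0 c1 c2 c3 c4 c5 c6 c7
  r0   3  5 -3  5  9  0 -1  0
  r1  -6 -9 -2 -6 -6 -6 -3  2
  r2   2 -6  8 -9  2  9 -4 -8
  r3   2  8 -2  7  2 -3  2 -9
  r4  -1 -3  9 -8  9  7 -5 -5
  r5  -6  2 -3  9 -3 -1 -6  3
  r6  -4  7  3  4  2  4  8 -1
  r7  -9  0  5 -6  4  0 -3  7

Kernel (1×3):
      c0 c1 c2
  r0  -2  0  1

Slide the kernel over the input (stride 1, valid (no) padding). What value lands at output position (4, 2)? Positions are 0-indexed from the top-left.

The receptive field on the input at this output position is [9 -8 9]. Elementwise product with the kernel and sum: 9·-2 + 9·1.

-9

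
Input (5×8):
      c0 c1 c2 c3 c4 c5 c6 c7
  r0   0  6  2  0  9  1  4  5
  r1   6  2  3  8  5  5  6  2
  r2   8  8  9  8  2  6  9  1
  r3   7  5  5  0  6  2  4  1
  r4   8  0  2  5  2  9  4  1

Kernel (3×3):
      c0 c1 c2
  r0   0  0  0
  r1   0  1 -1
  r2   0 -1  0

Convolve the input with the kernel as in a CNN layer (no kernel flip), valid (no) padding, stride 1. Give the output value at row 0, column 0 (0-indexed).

-9

The receptive field on the input at this output position is [0 6 2 / 6 2 3 / 8 8 9]. Elementwise product with the kernel and sum: 2·1 + 3·-1 + 8·-1.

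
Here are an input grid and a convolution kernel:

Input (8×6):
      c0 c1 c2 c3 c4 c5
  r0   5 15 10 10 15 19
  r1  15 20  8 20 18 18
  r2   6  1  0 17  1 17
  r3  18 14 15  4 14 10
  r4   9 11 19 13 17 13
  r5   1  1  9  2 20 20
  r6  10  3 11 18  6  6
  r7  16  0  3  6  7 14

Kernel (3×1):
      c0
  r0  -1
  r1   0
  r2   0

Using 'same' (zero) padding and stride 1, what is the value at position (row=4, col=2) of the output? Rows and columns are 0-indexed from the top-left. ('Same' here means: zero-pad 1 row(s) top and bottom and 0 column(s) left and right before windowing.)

-15

The receptive field on the zero-padded input at this output position is [15 / 19 / 9]. Elementwise product with the kernel and sum: 15·-1.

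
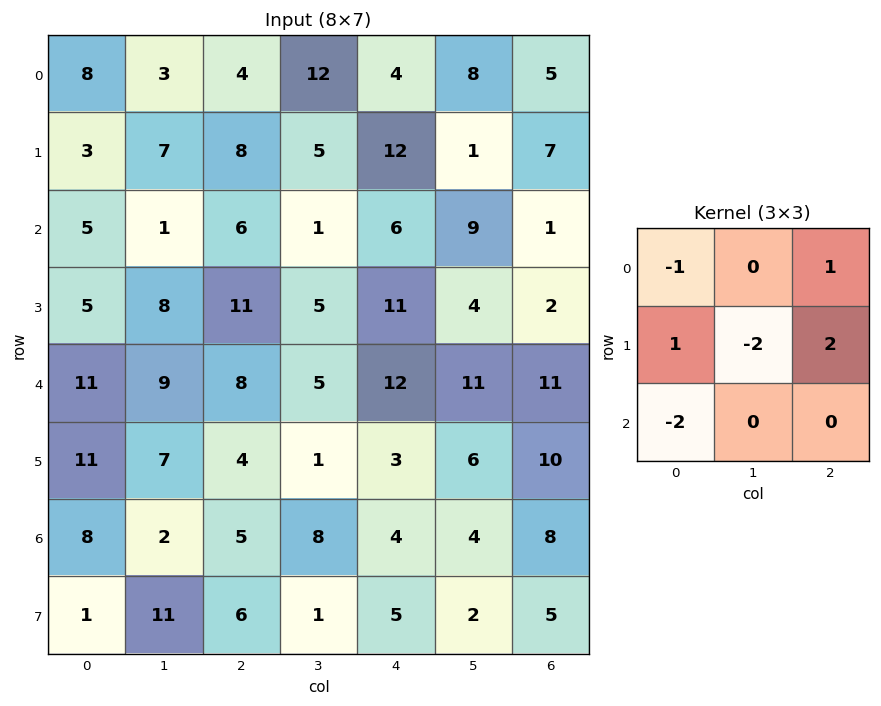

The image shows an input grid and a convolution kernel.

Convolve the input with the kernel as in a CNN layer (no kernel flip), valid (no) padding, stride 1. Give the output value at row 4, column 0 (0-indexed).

The receptive field on the input at this output position is [11 9 8 / 11 7 4 / 8 2 5]. Elementwise product with the kernel and sum: 11·-1 + 8·1 + 11·1 + 7·-2 + 4·2 + 8·-2.

-14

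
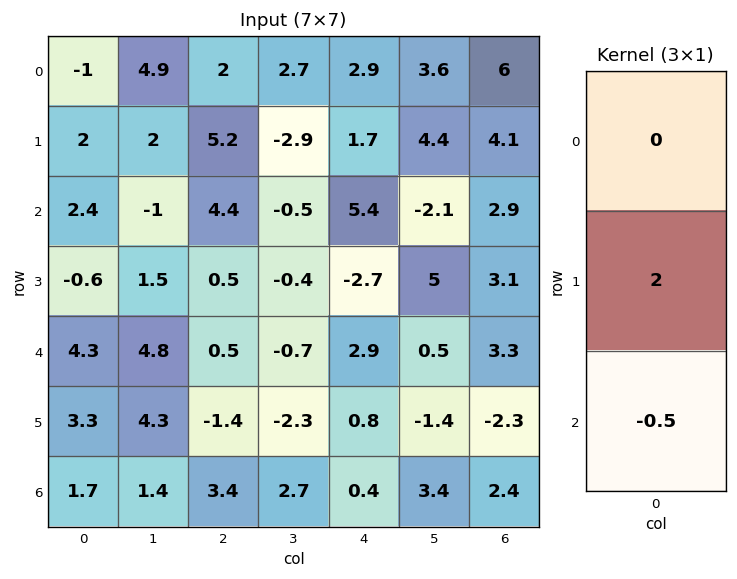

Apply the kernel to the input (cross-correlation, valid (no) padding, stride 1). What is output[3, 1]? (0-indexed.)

The receptive field on the input at this output position is [1.5 / 4.8 / 4.3]. Elementwise product with the kernel and sum: 4.8·2 + 4.3·-0.5.

7.45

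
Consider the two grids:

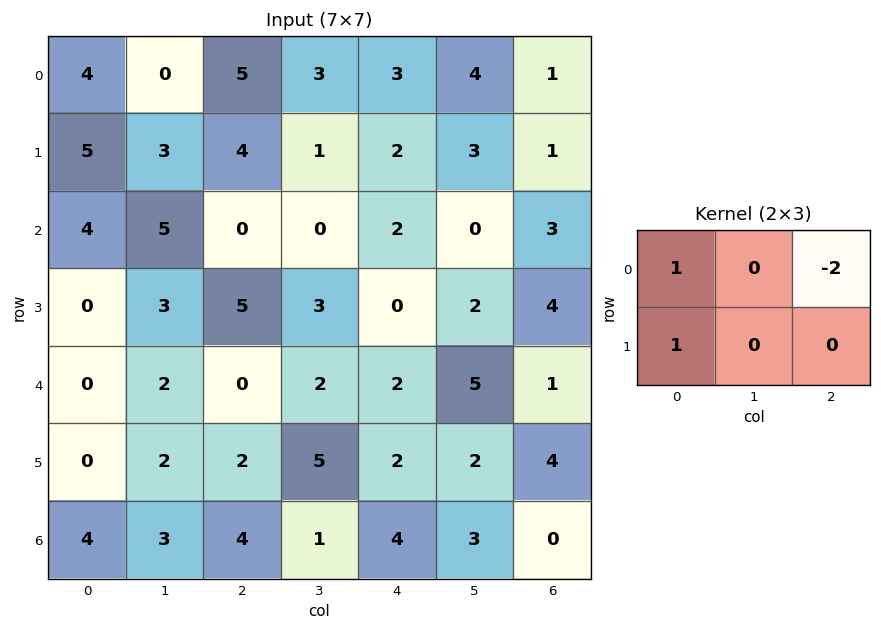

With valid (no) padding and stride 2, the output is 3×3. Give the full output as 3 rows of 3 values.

Output[0,0]: The receptive field on the input at this output position is [4 0 5 / 5 3 4]. Elementwise product with the kernel and sum: 4·1 + 5·-2 + 5·1.
Output[0,1]: The receptive field on the input at this output position is [5 3 3 / 4 1 2]. Elementwise product with the kernel and sum: 5·1 + 3·-2 + 4·1.

-1 3 3
4 1 -4
0 -2 2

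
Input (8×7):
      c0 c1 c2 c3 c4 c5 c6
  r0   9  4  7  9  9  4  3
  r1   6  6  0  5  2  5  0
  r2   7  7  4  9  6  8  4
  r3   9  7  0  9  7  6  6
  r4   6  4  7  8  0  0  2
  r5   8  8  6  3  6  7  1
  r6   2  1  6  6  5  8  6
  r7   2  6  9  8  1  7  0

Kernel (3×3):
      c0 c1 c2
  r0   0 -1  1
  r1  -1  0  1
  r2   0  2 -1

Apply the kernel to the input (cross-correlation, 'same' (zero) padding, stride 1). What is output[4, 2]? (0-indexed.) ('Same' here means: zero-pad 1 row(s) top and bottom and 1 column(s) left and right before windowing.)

The receptive field on the zero-padded input at this output position is [7 0 9 / 4 7 8 / 8 6 3]. Elementwise product with the kernel and sum: 0·-1 + 9·1 + 4·-1 + 8·1 + 6·2 + 3·-1.

22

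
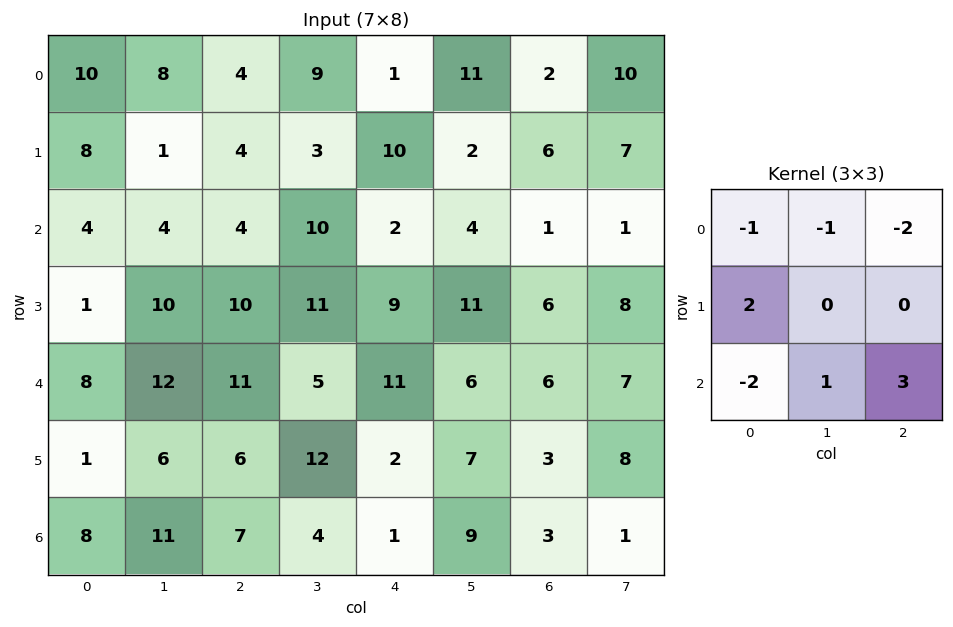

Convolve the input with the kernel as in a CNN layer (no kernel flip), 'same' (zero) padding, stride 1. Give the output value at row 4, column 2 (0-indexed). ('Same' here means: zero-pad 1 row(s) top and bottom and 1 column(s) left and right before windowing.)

The receptive field on the zero-padded input at this output position is [10 10 11 / 12 11 5 / 6 6 12]. Elementwise product with the kernel and sum: 10·-1 + 10·-1 + 11·-2 + 12·2 + 6·-2 + 6·1 + 12·3.

12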